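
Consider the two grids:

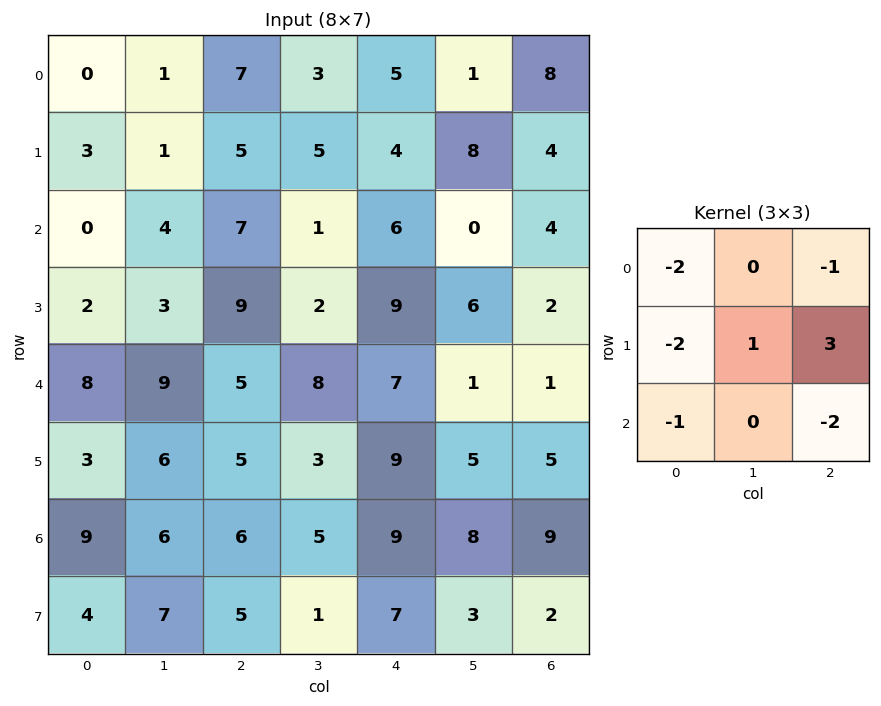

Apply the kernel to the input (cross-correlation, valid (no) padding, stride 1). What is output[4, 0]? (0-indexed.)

The receptive field on the input at this output position is [8 9 5 / 3 6 5 / 9 6 6]. Elementwise product with the kernel and sum: 8·-2 + 5·-1 + 3·-2 + 6·1 + 5·3 + 9·-1 + 6·-2.

-27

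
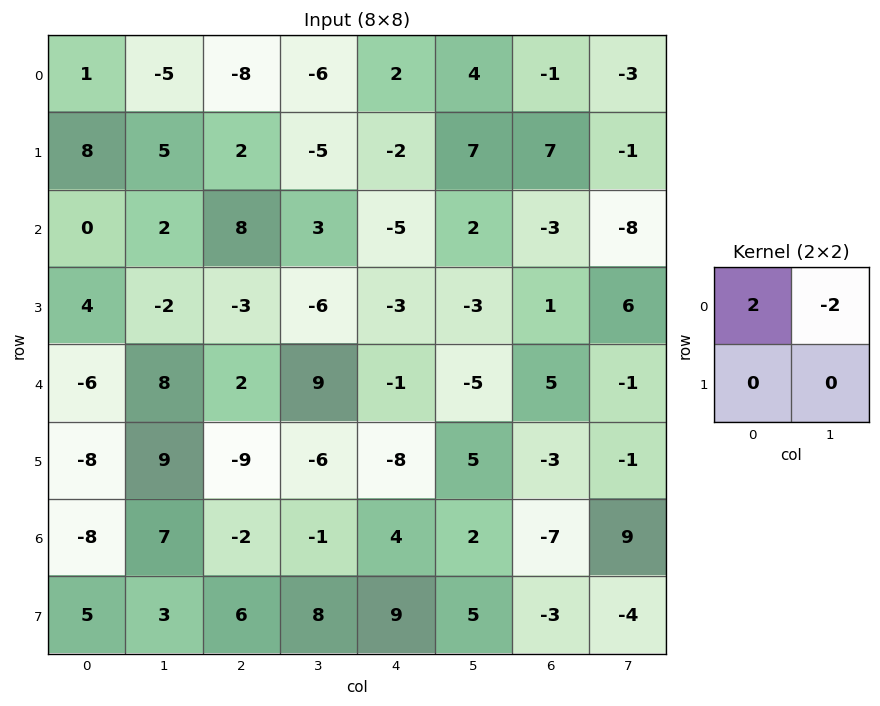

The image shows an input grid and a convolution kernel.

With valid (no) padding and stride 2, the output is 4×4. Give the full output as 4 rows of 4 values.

12 -4 -4 4
-4 10 -14 10
-28 -14 8 12
-30 -2 4 -32

Output[0,0]: The receptive field on the input at this output position is [1 -5 / 8 5]. Elementwise product with the kernel and sum: 1·2 + -5·-2.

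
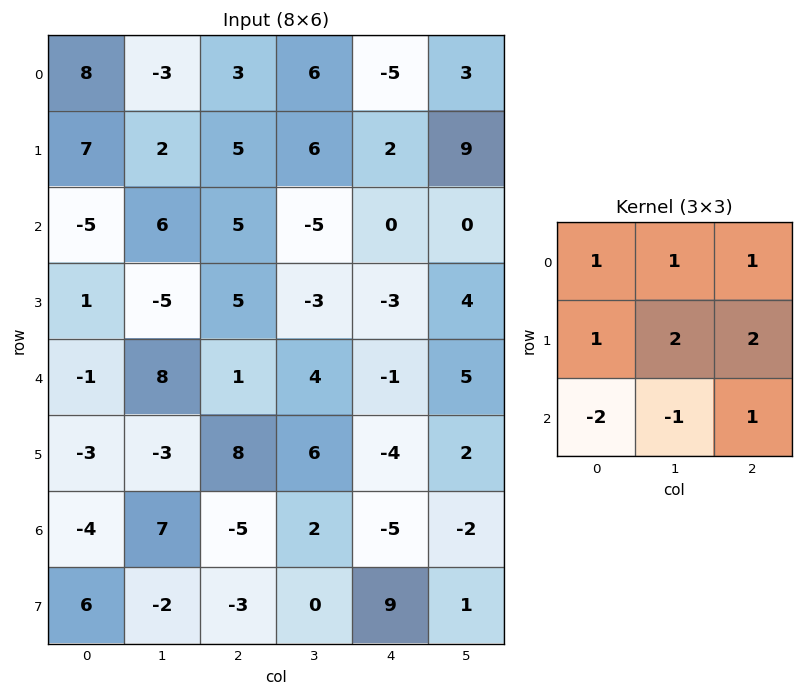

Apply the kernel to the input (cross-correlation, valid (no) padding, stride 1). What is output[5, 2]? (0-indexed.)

The receptive field on the input at this output position is [8 6 -4 / -5 2 -5 / -3 0 9]. Elementwise product with the kernel and sum: 8·1 + 6·1 + -4·1 + -5·1 + 2·2 + -5·2 + -3·-2 + 0·-1 + 9·1.

14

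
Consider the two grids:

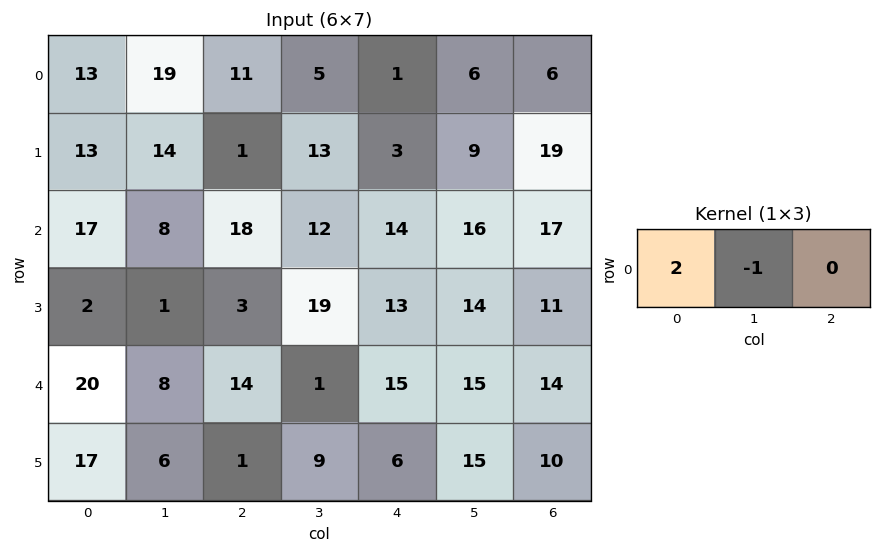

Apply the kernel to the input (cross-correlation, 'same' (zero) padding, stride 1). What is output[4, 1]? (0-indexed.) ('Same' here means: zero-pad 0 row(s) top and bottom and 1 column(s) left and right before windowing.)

32

The receptive field on the zero-padded input at this output position is [20 8 14]. Elementwise product with the kernel and sum: 20·2 + 8·-1.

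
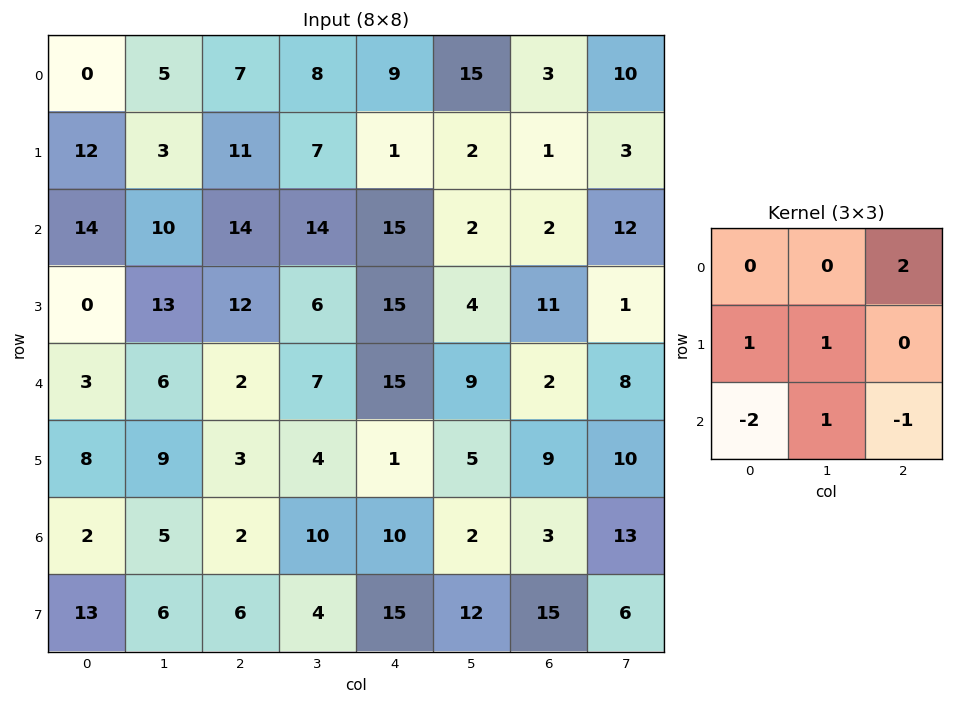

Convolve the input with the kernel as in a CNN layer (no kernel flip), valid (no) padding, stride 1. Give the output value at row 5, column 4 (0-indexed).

The receptive field on the input at this output position is [1 5 9 / 10 2 3 / 15 12 15]. Elementwise product with the kernel and sum: 9·2 + 10·1 + 2·1 + 15·-2 + 12·1 + 15·-1.

-3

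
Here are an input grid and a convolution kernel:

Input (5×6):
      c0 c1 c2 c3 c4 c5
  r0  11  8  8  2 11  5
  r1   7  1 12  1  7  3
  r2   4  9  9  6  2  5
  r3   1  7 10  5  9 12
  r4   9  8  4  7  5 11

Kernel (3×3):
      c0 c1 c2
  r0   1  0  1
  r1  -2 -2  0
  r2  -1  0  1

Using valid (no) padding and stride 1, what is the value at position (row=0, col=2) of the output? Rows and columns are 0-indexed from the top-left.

-14

The receptive field on the input at this output position is [8 2 11 / 12 1 7 / 9 6 2]. Elementwise product with the kernel and sum: 8·1 + 11·1 + 12·-2 + 1·-2 + 9·-1 + 2·1.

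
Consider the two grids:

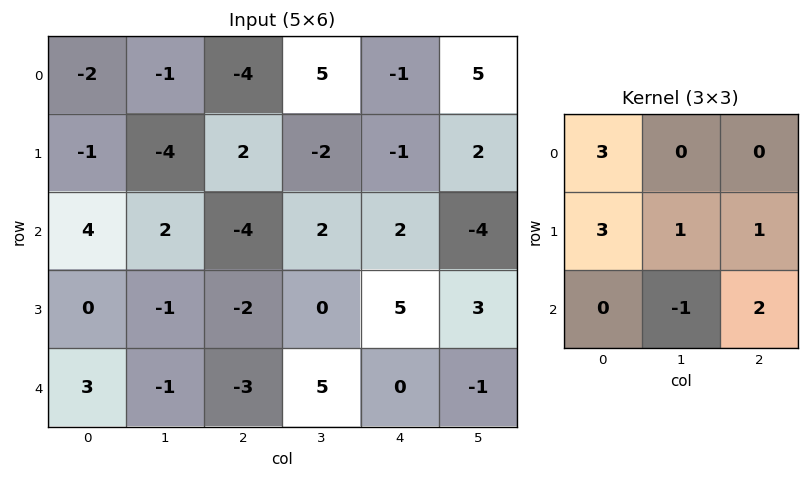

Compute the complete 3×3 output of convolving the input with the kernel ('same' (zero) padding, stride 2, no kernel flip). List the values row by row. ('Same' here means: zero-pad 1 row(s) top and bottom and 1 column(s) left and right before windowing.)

Output[0,0]: The receptive field on the zero-padded input at this output position is [0 0 0 / 0 -2 -1 / 0 -1 -4]. Elementwise product with the kernel and sum: 0·3 + 0·3 + -2·1 + -1·1 + -1·-1 + -4·2.
Output[0,1]: The receptive field on the zero-padded input at this output position is [0 0 0 / -1 -4 5 / -4 2 -2]. Elementwise product with the kernel and sum: 0·3 + -1·3 + -4·1 + 5·1 + 2·-1 + -2·2.

-10 -8 24
4 -6 -1
2 -4 14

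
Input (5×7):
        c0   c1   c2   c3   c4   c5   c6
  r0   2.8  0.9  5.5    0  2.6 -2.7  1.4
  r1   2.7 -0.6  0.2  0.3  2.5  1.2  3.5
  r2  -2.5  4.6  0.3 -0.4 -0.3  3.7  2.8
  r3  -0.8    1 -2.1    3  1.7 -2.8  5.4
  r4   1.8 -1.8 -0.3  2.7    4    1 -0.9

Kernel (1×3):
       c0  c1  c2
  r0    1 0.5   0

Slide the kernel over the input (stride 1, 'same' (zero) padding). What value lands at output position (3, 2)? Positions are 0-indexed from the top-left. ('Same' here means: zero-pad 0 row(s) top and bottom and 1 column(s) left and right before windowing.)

The receptive field on the zero-padded input at this output position is [1 -2.1 3]. Elementwise product with the kernel and sum: 1·1 + -2.1·0.5.

-0.05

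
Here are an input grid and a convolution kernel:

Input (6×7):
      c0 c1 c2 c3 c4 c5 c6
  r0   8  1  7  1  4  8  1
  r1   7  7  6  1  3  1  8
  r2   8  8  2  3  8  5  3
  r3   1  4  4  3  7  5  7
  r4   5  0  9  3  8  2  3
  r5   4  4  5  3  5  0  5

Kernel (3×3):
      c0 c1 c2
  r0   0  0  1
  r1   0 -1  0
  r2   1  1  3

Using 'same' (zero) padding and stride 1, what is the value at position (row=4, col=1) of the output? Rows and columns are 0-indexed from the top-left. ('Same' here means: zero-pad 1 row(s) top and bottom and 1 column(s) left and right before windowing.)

27

The receptive field on the zero-padded input at this output position is [1 4 4 / 5 0 9 / 4 4 5]. Elementwise product with the kernel and sum: 4·1 + 0·-1 + 4·1 + 4·1 + 5·3.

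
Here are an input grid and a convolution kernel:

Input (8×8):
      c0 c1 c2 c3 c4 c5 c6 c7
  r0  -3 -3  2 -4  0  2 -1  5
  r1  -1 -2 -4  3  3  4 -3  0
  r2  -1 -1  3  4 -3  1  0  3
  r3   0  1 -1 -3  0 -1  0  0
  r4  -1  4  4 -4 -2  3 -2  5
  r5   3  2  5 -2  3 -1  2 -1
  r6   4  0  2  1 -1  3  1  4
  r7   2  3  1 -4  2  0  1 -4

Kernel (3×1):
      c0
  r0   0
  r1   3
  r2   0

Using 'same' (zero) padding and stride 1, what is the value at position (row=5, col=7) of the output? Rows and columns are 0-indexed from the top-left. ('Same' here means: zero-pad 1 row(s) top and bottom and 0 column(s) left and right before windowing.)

The receptive field on the zero-padded input at this output position is [5 / -1 / 4]. Elementwise product with the kernel and sum: -1·3.

-3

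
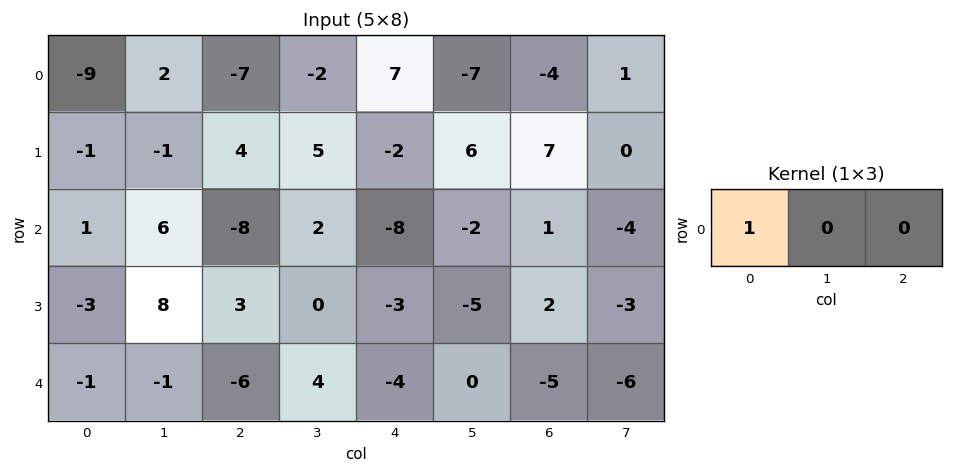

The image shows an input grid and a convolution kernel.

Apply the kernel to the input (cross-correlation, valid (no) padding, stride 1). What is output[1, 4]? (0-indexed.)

-2

The receptive field on the input at this output position is [-2 6 7]. Elementwise product with the kernel and sum: -2·1.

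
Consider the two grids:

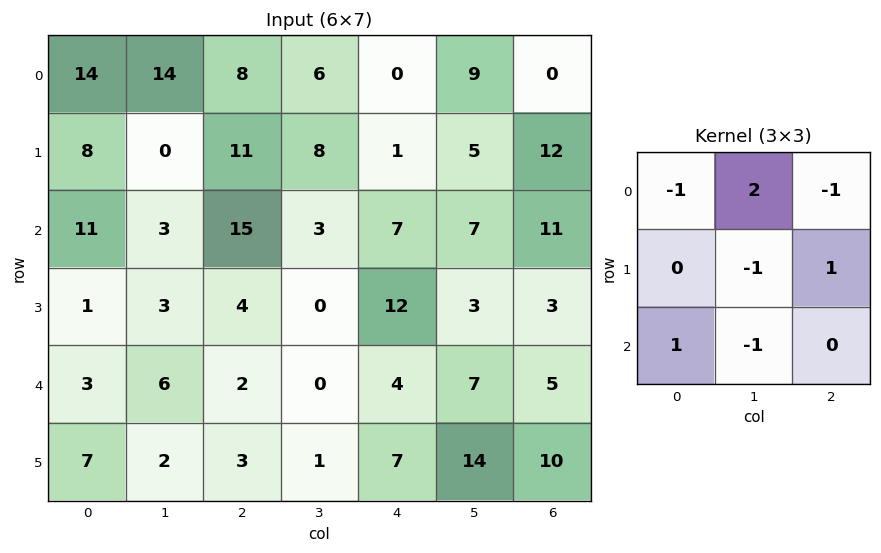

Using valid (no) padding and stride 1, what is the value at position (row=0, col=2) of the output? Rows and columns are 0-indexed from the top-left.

9

The receptive field on the input at this output position is [8 6 0 / 11 8 1 / 15 3 7]. Elementwise product with the kernel and sum: 8·-1 + 6·2 + 0·-1 + 8·-1 + 1·1 + 15·1 + 3·-1.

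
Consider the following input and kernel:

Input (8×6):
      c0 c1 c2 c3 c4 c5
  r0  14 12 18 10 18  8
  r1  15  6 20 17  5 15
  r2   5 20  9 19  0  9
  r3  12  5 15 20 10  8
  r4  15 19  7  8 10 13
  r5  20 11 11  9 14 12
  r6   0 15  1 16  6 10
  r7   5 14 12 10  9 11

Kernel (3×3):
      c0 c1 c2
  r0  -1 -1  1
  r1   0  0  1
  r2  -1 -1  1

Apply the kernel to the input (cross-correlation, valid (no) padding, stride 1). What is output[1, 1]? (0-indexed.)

10

The receptive field on the input at this output position is [6 20 17 / 20 9 19 / 5 15 20]. Elementwise product with the kernel and sum: 6·-1 + 20·-1 + 17·1 + 19·1 + 5·-1 + 15·-1 + 20·1.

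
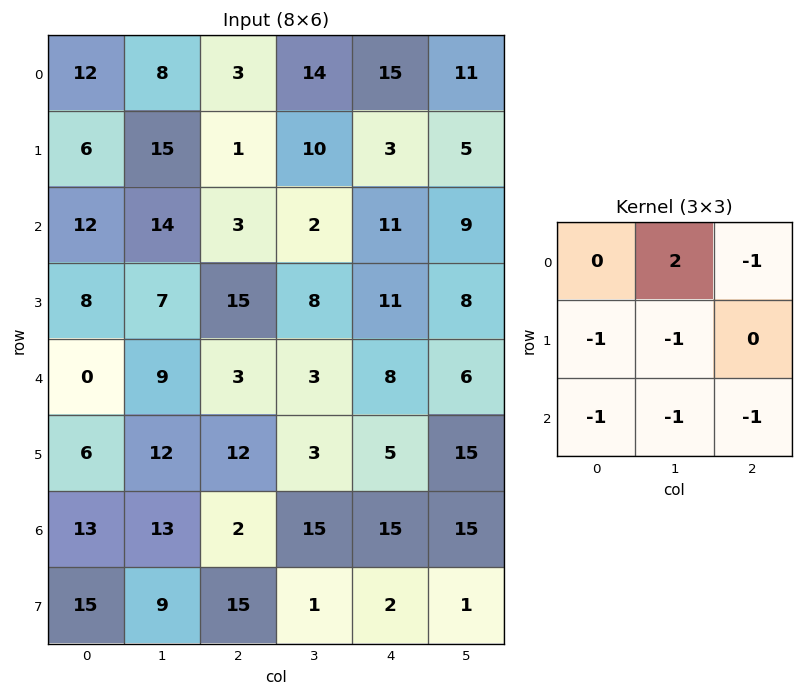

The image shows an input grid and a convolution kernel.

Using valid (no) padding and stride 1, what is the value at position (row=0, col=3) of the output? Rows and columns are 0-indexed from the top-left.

The receptive field on the input at this output position is [14 15 11 / 10 3 5 / 2 11 9]. Elementwise product with the kernel and sum: 15·2 + 11·-1 + 10·-1 + 3·-1 + 2·-1 + 11·-1 + 9·-1.

-16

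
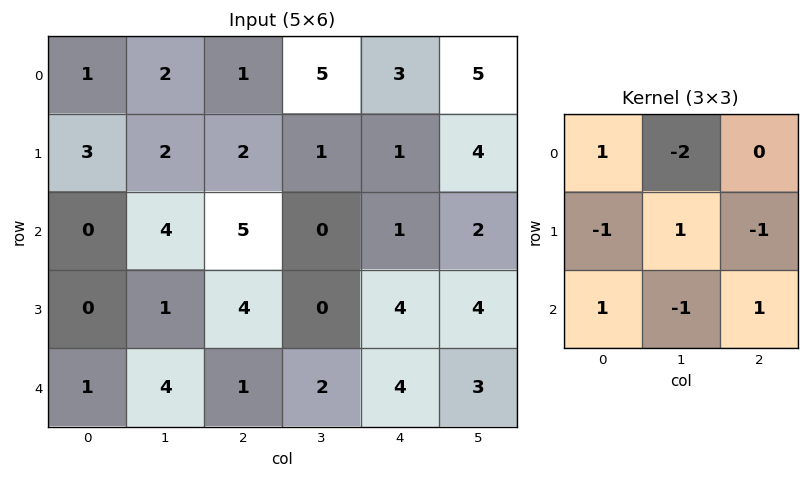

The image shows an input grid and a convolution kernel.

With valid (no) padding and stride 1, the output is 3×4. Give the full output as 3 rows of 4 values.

Output[0,0]: The receptive field on the input at this output position is [1 2 1 / 3 2 2 / 0 4 5]. Elementwise product with the kernel and sum: 1·1 + 2·-2 + 3·-1 + 2·1 + 2·-1 + 0·1 + 4·-1 + 5·1.
Output[0,1]: The receptive field on the input at this output position is [2 1 5 / 2 2 1 / 4 5 0]. Elementwise product with the kernel and sum: 2·1 + 1·-2 + 2·-1 + 2·1 + 1·-1 + 4·1 + 5·-1 + 0·1.

-5 -2 -5 -4
1 -4 2 -2
-13 2 0 -1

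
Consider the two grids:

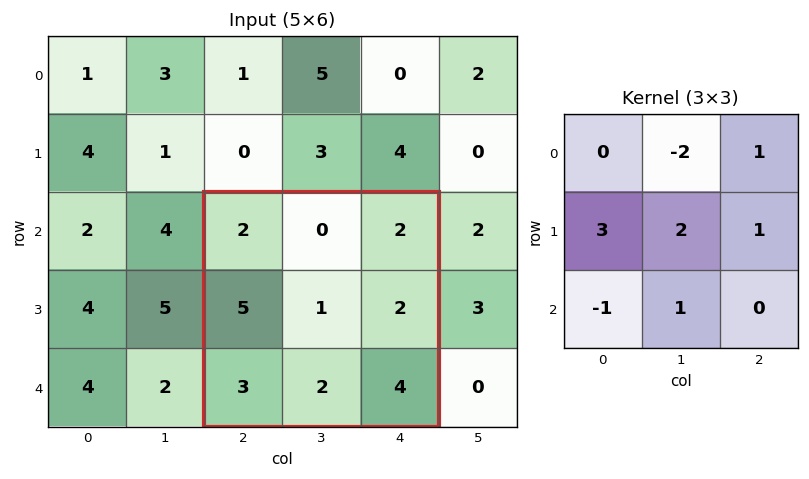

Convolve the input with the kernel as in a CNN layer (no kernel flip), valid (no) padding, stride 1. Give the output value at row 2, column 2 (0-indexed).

20

The receptive field on the input at this output position is [2 0 2 / 5 1 2 / 3 2 4]. Elementwise product with the kernel and sum: 0·-2 + 2·1 + 5·3 + 1·2 + 2·1 + 3·-1 + 2·1.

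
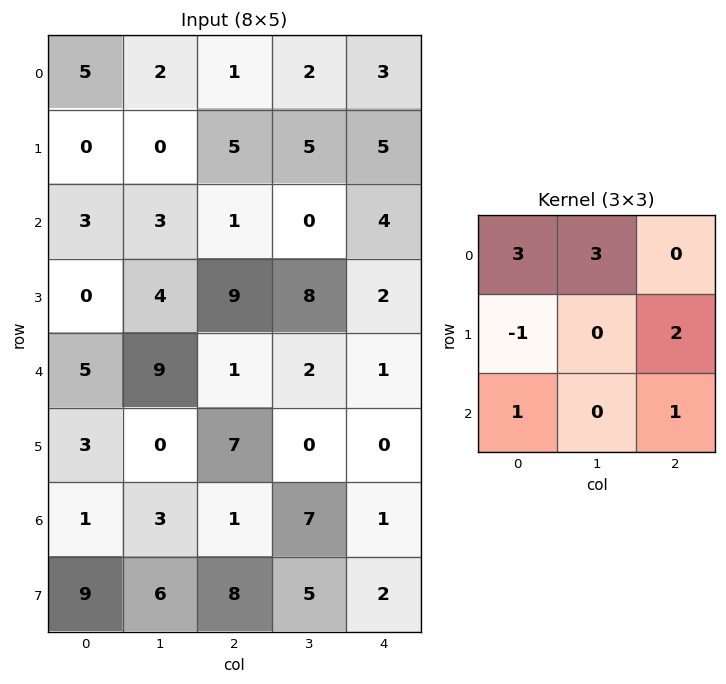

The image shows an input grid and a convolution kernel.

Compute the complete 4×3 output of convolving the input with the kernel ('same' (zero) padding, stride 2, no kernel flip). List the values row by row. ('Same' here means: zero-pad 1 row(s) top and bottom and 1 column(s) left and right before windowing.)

4 7 3
10 24 38
18 34 28
21 43 -2

Output[0,0]: The receptive field on the zero-padded input at this output position is [0 0 0 / 0 5 2 / 0 0 0]. Elementwise product with the kernel and sum: 0·3 + 0·3 + 0·-1 + 2·2 + 0·1 + 0·1.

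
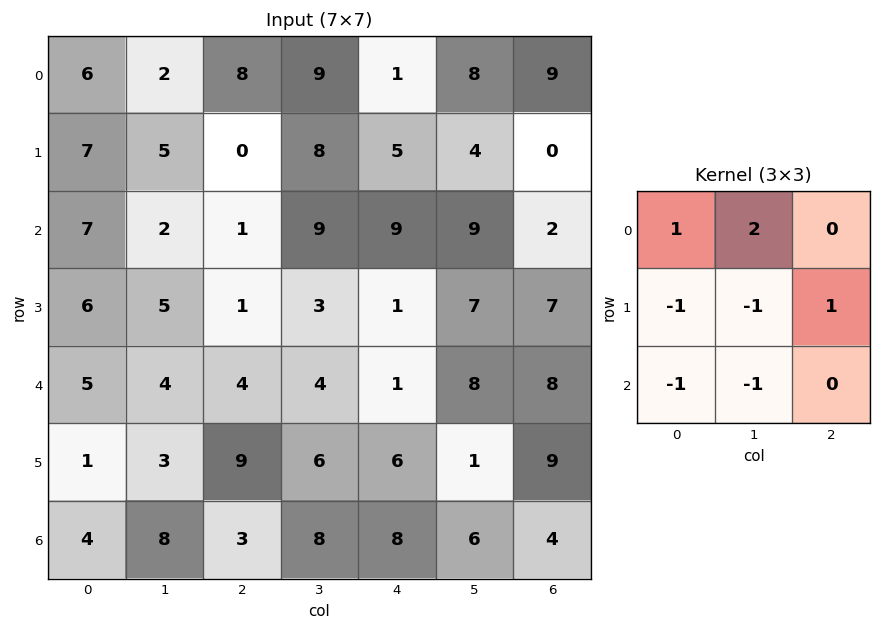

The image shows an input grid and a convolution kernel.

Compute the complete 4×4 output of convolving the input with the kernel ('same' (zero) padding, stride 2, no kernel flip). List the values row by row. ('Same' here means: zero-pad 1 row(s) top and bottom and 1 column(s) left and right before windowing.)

-11 -6 -15 -21
3 5 5 -21
10 -9 -4 -5
6 18 8 9

Output[0,0]: The receptive field on the zero-padded input at this output position is [0 0 0 / 0 6 2 / 0 7 5]. Elementwise product with the kernel and sum: 0·1 + 0·2 + 0·-1 + 6·-1 + 2·1 + 0·-1 + 7·-1.
Output[0,1]: The receptive field on the zero-padded input at this output position is [0 0 0 / 2 8 9 / 5 0 8]. Elementwise product with the kernel and sum: 0·1 + 0·2 + 2·-1 + 8·-1 + 9·1 + 5·-1 + 0·-1.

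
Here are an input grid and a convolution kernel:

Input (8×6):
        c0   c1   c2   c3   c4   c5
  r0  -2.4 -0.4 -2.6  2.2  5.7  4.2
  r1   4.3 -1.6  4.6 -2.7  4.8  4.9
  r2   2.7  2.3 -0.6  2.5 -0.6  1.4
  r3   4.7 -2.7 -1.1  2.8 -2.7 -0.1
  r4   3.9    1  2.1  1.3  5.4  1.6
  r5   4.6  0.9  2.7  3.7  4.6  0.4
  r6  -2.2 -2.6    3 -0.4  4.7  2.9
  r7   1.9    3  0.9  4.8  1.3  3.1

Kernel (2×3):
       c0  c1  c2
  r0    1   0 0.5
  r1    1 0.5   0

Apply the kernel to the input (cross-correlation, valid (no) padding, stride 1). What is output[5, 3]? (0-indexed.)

The receptive field on the input at this output position is [3.7 4.6 0.4 / -0.4 4.7 2.9]. Elementwise product with the kernel and sum: 3.7·1 + 0.4·0.5 + -0.4·1 + 4.7·0.5.

5.85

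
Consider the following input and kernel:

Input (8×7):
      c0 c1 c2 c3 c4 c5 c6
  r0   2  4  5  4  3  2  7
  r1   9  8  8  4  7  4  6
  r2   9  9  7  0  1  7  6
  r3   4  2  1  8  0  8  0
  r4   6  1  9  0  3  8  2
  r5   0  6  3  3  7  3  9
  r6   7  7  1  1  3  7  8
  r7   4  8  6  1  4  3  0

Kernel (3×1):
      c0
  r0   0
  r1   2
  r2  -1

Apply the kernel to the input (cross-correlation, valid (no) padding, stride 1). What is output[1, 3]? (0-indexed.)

The receptive field on the input at this output position is [4 / 0 / 8]. Elementwise product with the kernel and sum: 0·2 + 8·-1.

-8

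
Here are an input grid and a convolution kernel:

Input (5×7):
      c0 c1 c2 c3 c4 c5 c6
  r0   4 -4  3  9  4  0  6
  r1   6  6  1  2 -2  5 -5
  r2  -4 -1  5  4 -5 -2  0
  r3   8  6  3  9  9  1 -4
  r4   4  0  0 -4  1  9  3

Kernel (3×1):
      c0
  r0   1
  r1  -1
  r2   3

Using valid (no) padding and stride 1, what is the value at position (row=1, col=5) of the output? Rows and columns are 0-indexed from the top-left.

10

The receptive field on the input at this output position is [5 / -2 / 1]. Elementwise product with the kernel and sum: 5·1 + -2·-1 + 1·3.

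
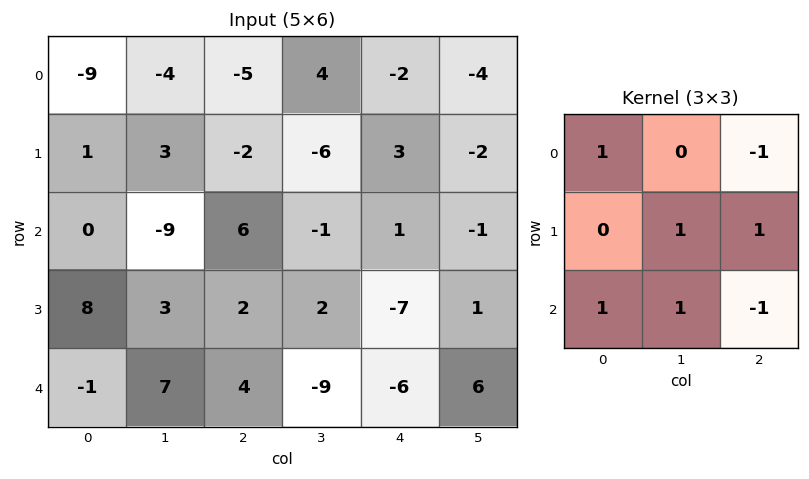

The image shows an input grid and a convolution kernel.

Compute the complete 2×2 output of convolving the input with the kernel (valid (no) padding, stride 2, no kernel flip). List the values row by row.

-18 -2
1 1

Output[0,0]: The receptive field on the input at this output position is [-9 -4 -5 / 1 3 -2 / 0 -9 6]. Elementwise product with the kernel and sum: -9·1 + -5·-1 + 3·1 + -2·1 + 0·1 + -9·1 + 6·-1.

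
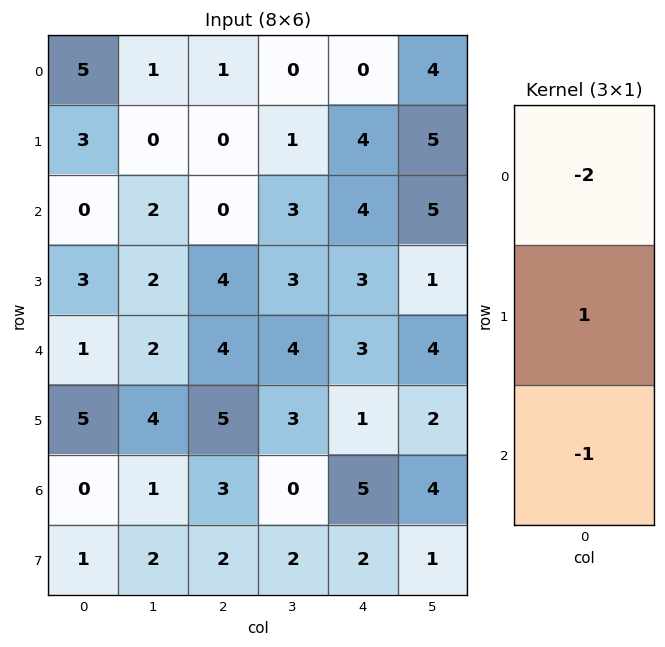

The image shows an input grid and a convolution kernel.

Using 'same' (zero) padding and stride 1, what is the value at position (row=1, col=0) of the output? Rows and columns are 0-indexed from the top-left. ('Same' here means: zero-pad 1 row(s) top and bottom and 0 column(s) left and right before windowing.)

The receptive field on the zero-padded input at this output position is [5 / 3 / 0]. Elementwise product with the kernel and sum: 5·-2 + 3·1 + 0·-1.

-7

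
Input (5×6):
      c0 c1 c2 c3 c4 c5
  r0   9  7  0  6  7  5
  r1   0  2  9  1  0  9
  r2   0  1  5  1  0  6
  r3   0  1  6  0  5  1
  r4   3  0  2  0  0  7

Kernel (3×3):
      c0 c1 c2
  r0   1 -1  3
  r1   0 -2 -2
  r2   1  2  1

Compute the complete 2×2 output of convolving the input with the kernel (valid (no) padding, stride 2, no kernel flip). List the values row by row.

-13 20
5 -4

Output[0,0]: The receptive field on the input at this output position is [9 7 0 / 0 2 9 / 0 1 5]. Elementwise product with the kernel and sum: 9·1 + 7·-1 + 0·3 + 2·-2 + 9·-2 + 0·1 + 1·2 + 5·1.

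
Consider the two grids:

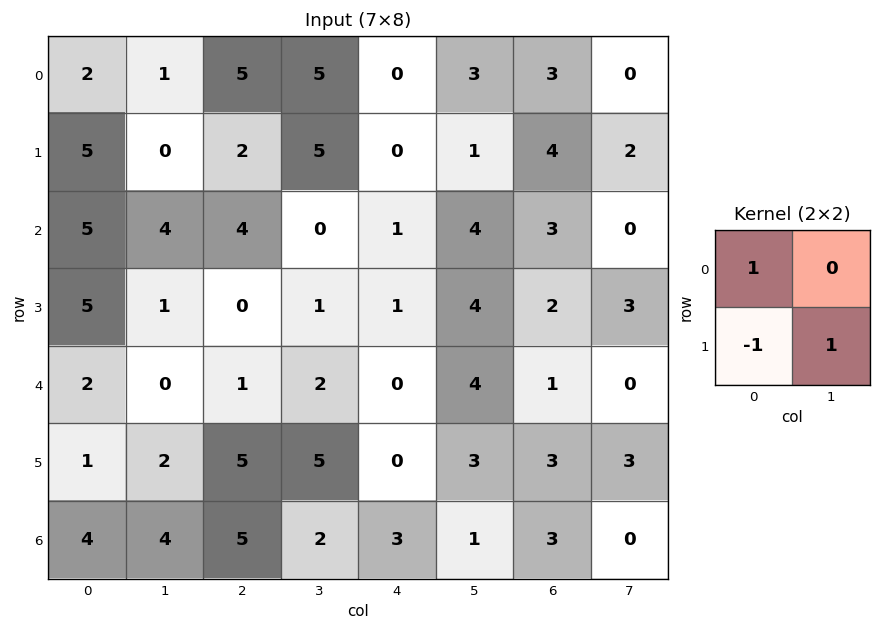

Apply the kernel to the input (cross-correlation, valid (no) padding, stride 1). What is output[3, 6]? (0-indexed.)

The receptive field on the input at this output position is [2 3 / 1 0]. Elementwise product with the kernel and sum: 2·1 + 1·-1 + 0·1.

1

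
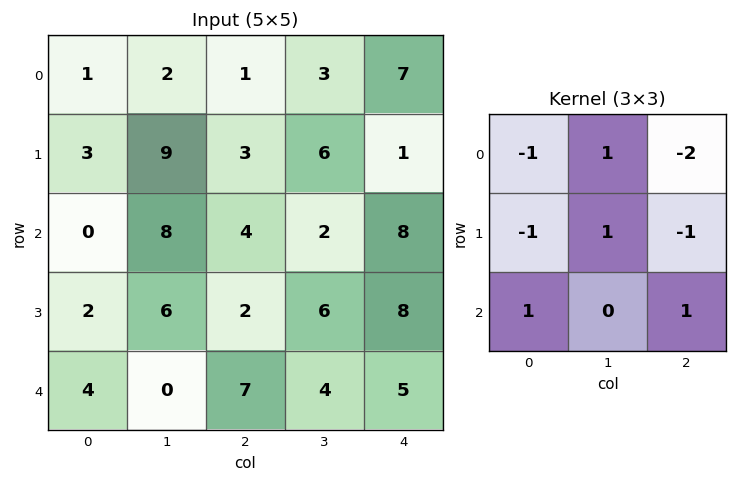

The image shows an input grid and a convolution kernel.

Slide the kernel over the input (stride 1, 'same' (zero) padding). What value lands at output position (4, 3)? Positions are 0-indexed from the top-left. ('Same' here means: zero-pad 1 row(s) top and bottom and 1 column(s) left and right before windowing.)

-20

The receptive field on the zero-padded input at this output position is [2 6 8 / 7 4 5 / 0 0 0]. Elementwise product with the kernel and sum: 2·-1 + 6·1 + 8·-2 + 7·-1 + 4·1 + 5·-1 + 0·1 + 0·1.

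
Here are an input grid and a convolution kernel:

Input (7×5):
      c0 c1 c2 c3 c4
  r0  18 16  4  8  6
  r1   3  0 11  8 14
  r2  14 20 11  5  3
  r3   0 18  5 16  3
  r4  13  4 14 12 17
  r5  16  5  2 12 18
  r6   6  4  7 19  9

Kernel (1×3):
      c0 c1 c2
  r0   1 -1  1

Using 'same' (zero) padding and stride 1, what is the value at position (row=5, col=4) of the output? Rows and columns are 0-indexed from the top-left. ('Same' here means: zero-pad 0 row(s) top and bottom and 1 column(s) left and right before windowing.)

-6

The receptive field on the zero-padded input at this output position is [12 18 0]. Elementwise product with the kernel and sum: 12·1 + 18·-1 + 0·1.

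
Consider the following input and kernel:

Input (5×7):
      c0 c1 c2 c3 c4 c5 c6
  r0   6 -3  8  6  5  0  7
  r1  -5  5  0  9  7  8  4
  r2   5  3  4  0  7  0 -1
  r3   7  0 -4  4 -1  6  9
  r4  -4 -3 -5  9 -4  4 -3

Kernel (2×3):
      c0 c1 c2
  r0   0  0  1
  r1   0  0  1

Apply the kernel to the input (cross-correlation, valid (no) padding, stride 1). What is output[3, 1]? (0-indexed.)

13

The receptive field on the input at this output position is [0 -4 4 / -3 -5 9]. Elementwise product with the kernel and sum: 4·1 + 9·1.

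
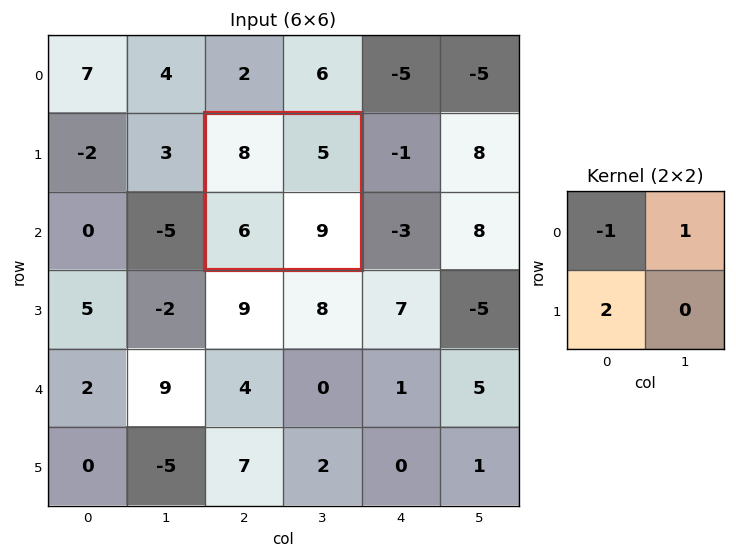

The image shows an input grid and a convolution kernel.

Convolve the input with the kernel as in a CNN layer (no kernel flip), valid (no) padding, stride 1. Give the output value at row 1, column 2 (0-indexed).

The receptive field on the input at this output position is [8 5 / 6 9]. Elementwise product with the kernel and sum: 8·-1 + 5·1 + 6·2.

9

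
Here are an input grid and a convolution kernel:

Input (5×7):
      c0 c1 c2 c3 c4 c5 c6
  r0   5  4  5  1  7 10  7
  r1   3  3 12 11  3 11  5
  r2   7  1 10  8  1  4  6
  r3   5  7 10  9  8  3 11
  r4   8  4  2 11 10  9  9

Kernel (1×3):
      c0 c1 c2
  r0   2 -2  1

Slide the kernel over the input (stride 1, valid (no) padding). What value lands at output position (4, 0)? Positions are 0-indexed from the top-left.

10

The receptive field on the input at this output position is [8 4 2]. Elementwise product with the kernel and sum: 8·2 + 4·-2 + 2·1.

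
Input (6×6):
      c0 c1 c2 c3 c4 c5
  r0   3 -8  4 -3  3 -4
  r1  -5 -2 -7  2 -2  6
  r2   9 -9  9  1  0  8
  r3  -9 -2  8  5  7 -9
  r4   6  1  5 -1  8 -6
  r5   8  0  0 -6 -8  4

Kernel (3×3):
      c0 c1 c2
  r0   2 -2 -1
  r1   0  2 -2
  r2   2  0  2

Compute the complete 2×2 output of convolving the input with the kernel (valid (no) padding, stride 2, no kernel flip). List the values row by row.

64 37
29 38

Output[0,0]: The receptive field on the input at this output position is [3 -8 4 / -5 -2 -7 / 9 -9 9]. Elementwise product with the kernel and sum: 3·2 + -8·-2 + 4·-1 + -2·2 + -7·-2 + 9·2 + 9·2.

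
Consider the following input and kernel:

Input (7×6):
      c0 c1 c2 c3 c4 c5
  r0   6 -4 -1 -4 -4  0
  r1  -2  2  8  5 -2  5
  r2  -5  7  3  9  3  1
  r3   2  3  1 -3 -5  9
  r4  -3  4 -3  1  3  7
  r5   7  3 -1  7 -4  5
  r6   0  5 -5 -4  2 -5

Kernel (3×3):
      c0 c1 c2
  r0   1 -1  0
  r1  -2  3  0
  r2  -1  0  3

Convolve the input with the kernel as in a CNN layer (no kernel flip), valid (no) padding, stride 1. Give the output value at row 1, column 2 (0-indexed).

8

The receptive field on the input at this output position is [8 5 -2 / 3 9 3 / 1 -3 -5]. Elementwise product with the kernel and sum: 8·1 + 5·-1 + 3·-2 + 9·3 + 1·-1 + -5·3.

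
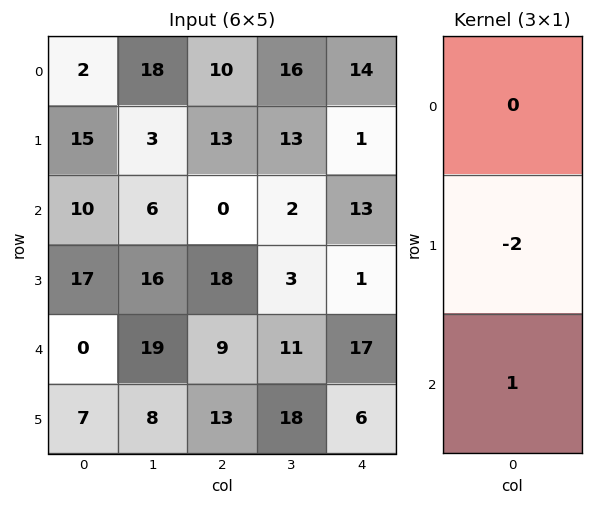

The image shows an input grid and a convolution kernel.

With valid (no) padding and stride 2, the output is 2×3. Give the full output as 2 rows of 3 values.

-20 -26 11
-34 -27 15

Output[0,0]: The receptive field on the input at this output position is [2 / 15 / 10]. Elementwise product with the kernel and sum: 15·-2 + 10·1.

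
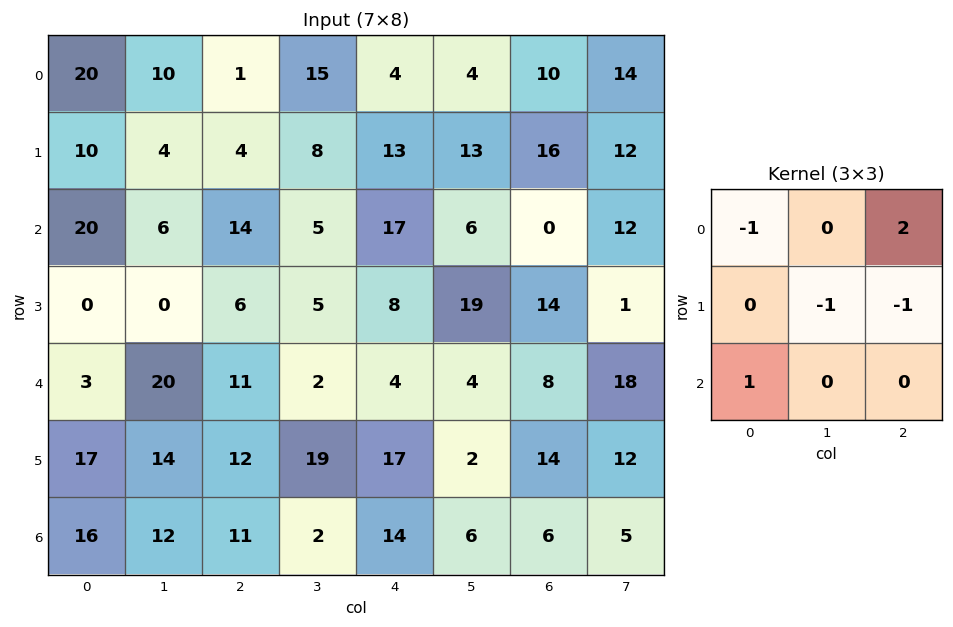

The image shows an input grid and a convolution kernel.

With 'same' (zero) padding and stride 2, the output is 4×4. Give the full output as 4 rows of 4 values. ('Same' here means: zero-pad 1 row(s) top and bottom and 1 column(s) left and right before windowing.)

-30 -12 0 -11
-18 -7 0 18
-23 11 44 -41
0 11 -35 11

Output[0,0]: The receptive field on the zero-padded input at this output position is [0 0 0 / 0 20 10 / 0 10 4]. Elementwise product with the kernel and sum: 0·-1 + 0·2 + 20·-1 + 10·-1 + 0·1.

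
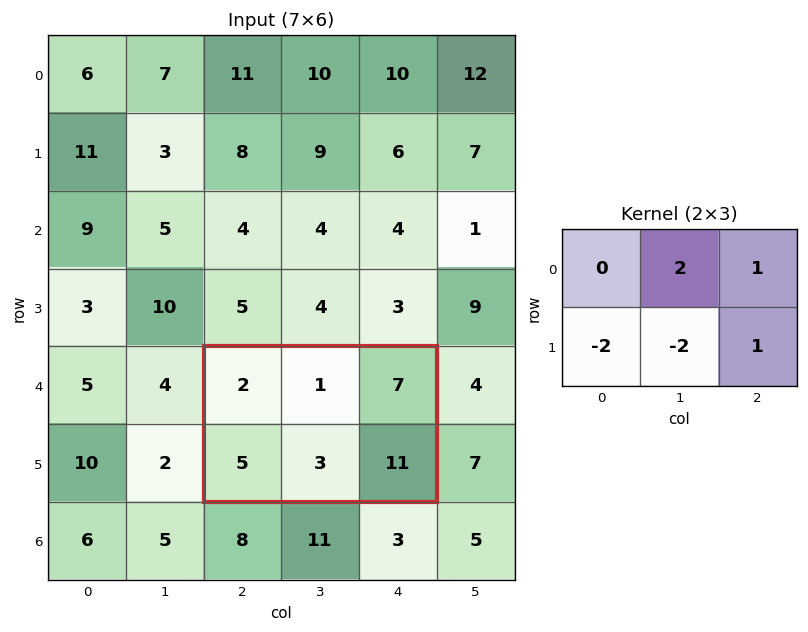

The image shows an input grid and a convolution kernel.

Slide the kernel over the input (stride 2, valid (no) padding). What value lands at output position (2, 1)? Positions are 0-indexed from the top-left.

4

The receptive field on the input at this output position is [2 1 7 / 5 3 11]. Elementwise product with the kernel and sum: 1·2 + 7·1 + 5·-2 + 3·-2 + 11·1.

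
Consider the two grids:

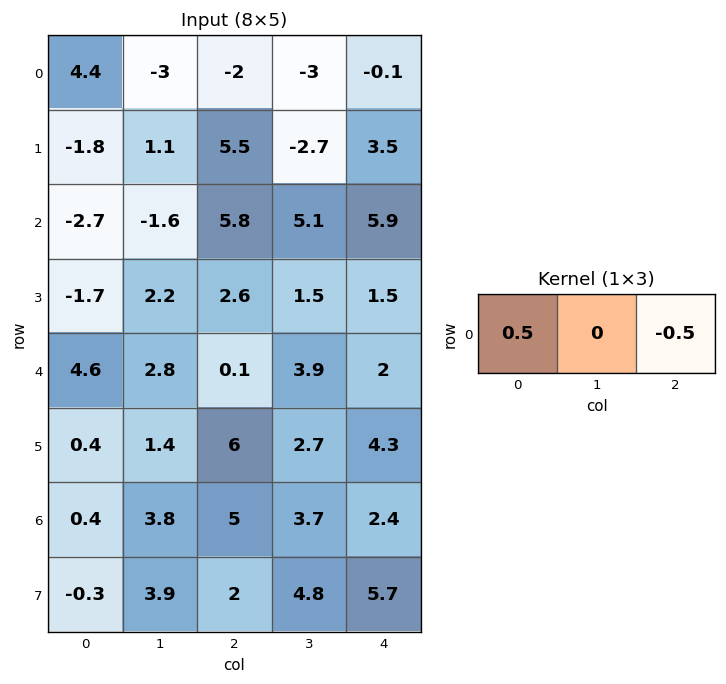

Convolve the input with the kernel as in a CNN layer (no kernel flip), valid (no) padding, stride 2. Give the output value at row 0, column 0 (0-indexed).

The receptive field on the input at this output position is [4.4 -3 -2]. Elementwise product with the kernel and sum: 4.4·0.5 + -2·-0.5.

3.2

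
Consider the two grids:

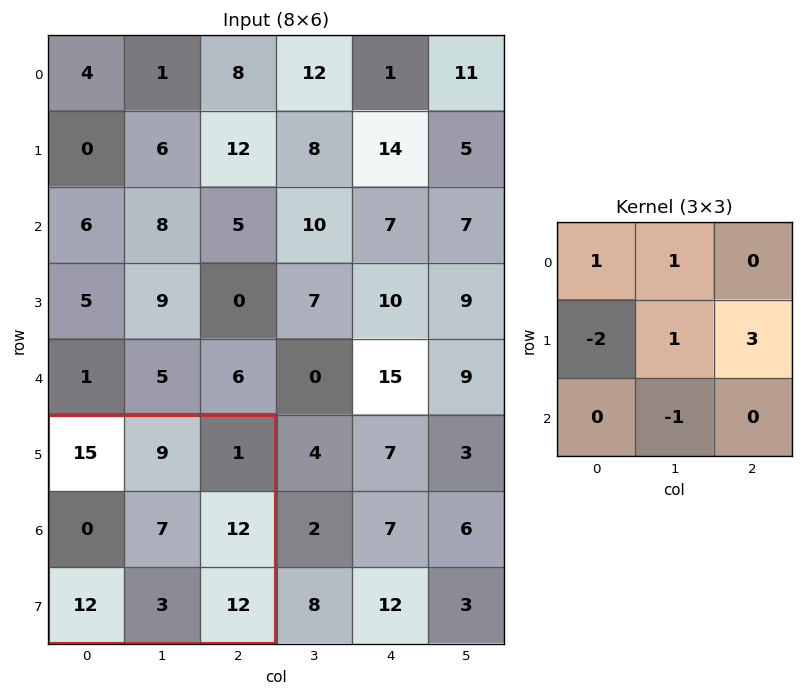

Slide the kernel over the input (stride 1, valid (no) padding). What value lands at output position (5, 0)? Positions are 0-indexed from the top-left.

64

The receptive field on the input at this output position is [15 9 1 / 0 7 12 / 12 3 12]. Elementwise product with the kernel and sum: 15·1 + 9·1 + 0·-2 + 7·1 + 12·3 + 3·-1.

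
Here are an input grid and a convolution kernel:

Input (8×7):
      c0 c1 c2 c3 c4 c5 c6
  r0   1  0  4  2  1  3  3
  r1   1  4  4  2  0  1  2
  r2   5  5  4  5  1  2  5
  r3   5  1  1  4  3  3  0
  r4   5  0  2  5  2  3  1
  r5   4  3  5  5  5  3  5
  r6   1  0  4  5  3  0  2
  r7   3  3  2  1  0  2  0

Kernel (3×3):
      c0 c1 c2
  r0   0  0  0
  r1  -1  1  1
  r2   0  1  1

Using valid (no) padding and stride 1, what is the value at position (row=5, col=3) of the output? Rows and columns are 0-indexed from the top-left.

0

The receptive field on the input at this output position is [5 5 3 / 5 3 0 / 1 0 2]. Elementwise product with the kernel and sum: 5·-1 + 3·1 + 0·1 + 0·1 + 2·1.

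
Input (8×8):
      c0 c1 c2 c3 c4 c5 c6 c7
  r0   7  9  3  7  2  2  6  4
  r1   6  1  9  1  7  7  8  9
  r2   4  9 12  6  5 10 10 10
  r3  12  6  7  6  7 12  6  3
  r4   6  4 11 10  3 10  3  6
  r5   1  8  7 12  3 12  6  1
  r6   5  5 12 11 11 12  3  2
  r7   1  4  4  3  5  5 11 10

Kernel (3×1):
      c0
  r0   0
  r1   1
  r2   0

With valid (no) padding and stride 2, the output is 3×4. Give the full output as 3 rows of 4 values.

6 9 7 8
12 7 7 6
1 7 3 6

Output[0,0]: The receptive field on the input at this output position is [7 / 6 / 4]. Elementwise product with the kernel and sum: 6·1.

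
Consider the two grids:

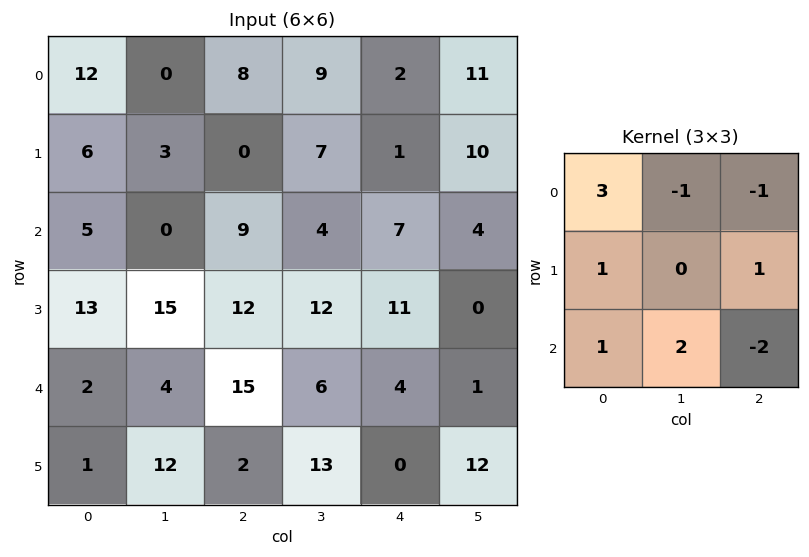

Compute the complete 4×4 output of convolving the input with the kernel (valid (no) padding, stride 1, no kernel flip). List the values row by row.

21 3 17 41
48 21 22 52
11 36 58 25
50 21 60 21

Output[0,0]: The receptive field on the input at this output position is [12 0 8 / 6 3 0 / 5 0 9]. Elementwise product with the kernel and sum: 12·3 + 0·-1 + 8·-1 + 6·1 + 0·1 + 5·1 + 0·2 + 9·-2.
Output[0,1]: The receptive field on the input at this output position is [0 8 9 / 3 0 7 / 0 9 4]. Elementwise product with the kernel and sum: 0·3 + 8·-1 + 9·-1 + 3·1 + 7·1 + 0·1 + 9·2 + 4·-2.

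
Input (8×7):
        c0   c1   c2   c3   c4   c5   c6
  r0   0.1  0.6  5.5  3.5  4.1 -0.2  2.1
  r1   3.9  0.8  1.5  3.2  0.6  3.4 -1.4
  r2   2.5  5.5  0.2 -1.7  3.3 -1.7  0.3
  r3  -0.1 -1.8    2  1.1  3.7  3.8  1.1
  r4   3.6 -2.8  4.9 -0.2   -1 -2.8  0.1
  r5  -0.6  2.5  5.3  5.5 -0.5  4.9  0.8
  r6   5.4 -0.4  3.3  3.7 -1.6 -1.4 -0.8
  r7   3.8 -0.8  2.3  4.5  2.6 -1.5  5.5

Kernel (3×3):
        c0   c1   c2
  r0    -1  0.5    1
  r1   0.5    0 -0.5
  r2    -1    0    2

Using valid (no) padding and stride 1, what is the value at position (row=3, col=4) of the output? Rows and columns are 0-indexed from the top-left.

The receptive field on the input at this output position is [3.7 3.8 1.1 / -1 -2.8 0.1 / -0.5 4.9 0.8]. Elementwise product with the kernel and sum: 3.7·-1 + 3.8·0.5 + 1.1·1 + -1·0.5 + 0.1·-0.5 + -0.5·-1 + 0.8·2.

0.85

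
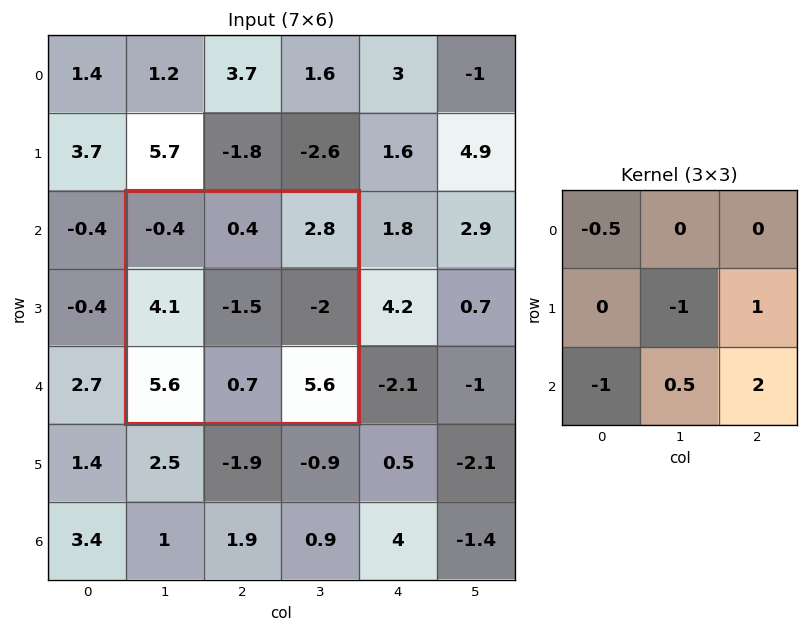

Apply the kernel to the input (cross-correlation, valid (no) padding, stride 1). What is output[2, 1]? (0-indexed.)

5.65

The receptive field on the input at this output position is [-0.4 0.4 2.8 / 4.1 -1.5 -2 / 5.6 0.7 5.6]. Elementwise product with the kernel and sum: -0.4·-0.5 + -1.5·-1 + -2·1 + 5.6·-1 + 0.7·0.5 + 5.6·2.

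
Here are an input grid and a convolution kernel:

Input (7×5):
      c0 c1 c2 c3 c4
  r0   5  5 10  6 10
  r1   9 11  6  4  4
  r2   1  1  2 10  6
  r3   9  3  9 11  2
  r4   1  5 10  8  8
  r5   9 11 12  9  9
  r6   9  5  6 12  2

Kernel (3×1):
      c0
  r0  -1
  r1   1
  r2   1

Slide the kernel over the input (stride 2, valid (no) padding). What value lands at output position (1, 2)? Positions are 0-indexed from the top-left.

The receptive field on the input at this output position is [6 / 2 / 8]. Elementwise product with the kernel and sum: 6·-1 + 2·1 + 8·1.

4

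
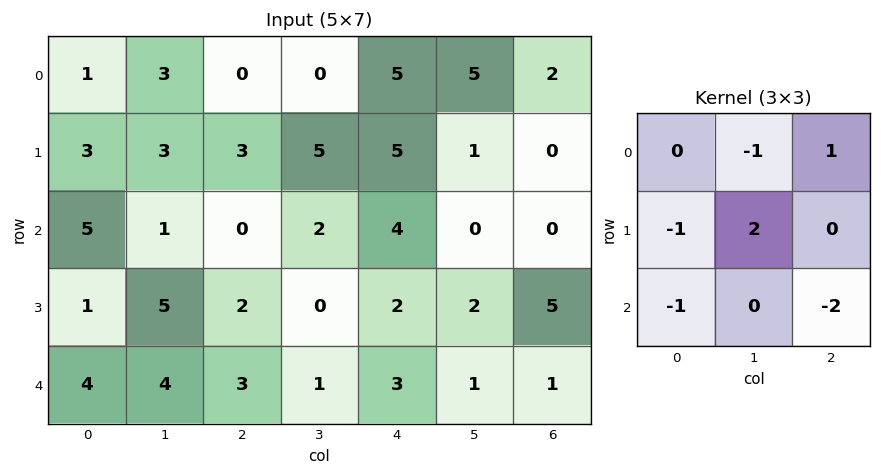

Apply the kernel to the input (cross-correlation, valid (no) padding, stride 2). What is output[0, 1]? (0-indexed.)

The receptive field on the input at this output position is [0 0 5 / 3 5 5 / 0 2 4]. Elementwise product with the kernel and sum: 0·-1 + 5·1 + 3·-1 + 5·2 + 0·-1 + 4·-2.

4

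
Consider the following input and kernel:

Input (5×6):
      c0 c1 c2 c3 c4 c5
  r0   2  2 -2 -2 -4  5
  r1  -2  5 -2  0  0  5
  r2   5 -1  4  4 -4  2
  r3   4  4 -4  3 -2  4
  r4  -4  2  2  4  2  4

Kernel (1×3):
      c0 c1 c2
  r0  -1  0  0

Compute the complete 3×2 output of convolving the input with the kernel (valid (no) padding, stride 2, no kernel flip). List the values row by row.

-2 2
-5 -4
4 -2

Output[0,0]: The receptive field on the input at this output position is [2 2 -2]. Elementwise product with the kernel and sum: 2·-1.
Output[0,1]: The receptive field on the input at this output position is [-2 -2 -4]. Elementwise product with the kernel and sum: -2·-1.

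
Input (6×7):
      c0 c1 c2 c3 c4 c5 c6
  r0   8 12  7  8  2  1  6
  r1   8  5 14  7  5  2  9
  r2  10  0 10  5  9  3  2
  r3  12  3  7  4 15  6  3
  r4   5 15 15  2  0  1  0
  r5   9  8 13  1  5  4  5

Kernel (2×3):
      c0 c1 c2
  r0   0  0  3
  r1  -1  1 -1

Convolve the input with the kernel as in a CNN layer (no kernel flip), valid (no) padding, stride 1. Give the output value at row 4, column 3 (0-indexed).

3

The receptive field on the input at this output position is [2 0 1 / 1 5 4]. Elementwise product with the kernel and sum: 1·3 + 1·-1 + 5·1 + 4·-1.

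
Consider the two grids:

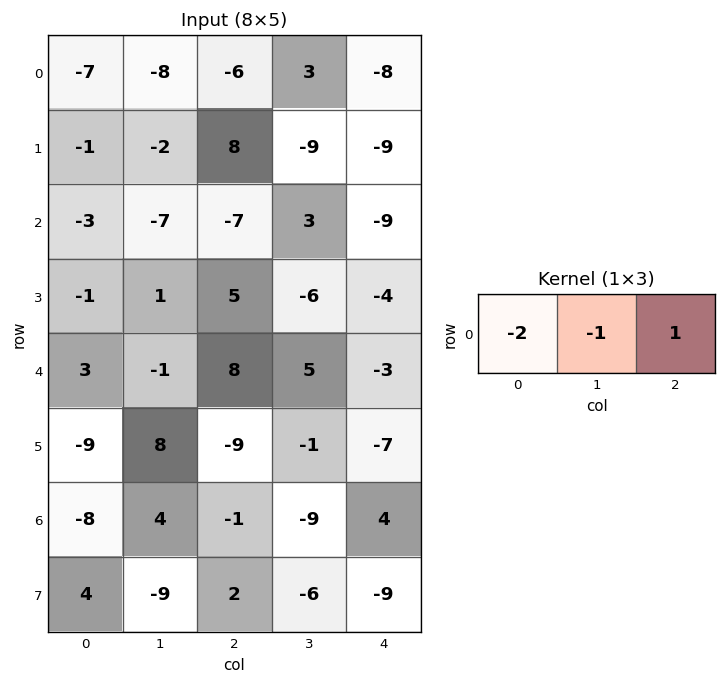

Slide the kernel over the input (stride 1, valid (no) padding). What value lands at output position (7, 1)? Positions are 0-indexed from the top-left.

10

The receptive field on the input at this output position is [-9 2 -6]. Elementwise product with the kernel and sum: -9·-2 + 2·-1 + -6·1.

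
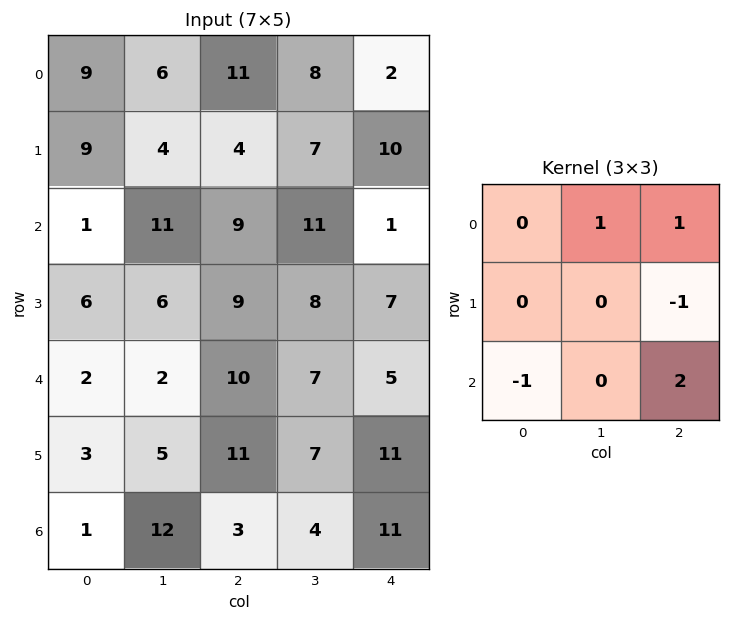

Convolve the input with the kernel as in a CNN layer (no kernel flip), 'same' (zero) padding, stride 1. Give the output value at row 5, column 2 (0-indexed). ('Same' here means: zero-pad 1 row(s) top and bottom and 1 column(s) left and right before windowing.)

6

The receptive field on the zero-padded input at this output position is [2 10 7 / 5 11 7 / 12 3 4]. Elementwise product with the kernel and sum: 10·1 + 7·1 + 7·-1 + 12·-1 + 4·2.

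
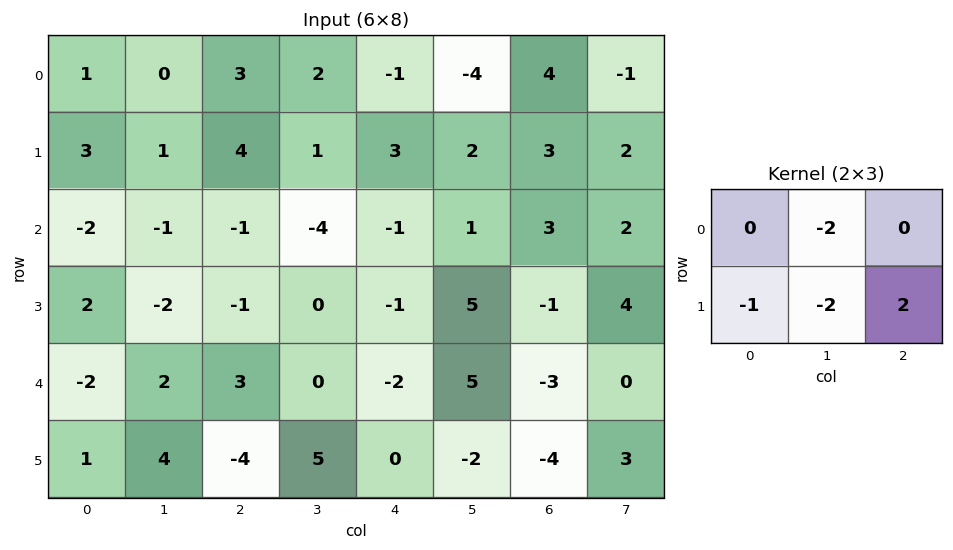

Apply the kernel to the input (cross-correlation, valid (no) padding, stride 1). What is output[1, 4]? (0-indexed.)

1

The receptive field on the input at this output position is [3 2 3 / -1 1 3]. Elementwise product with the kernel and sum: 2·-2 + -1·-1 + 1·-2 + 3·2.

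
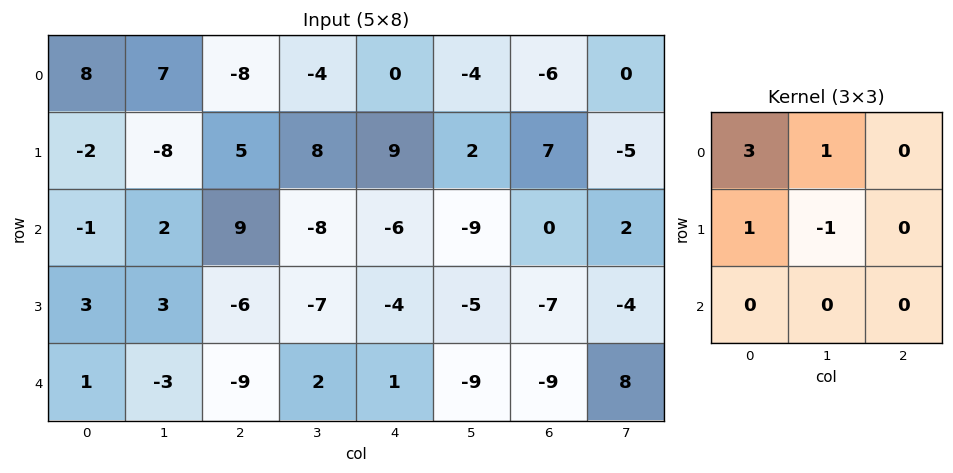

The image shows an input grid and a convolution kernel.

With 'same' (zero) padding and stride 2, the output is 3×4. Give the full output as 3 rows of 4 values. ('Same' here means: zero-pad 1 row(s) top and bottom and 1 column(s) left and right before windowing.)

Output[0,0]: The receptive field on the zero-padded input at this output position is [0 0 0 / 0 8 7 / 0 -2 -8]. Elementwise product with the kernel and sum: 0·3 + 0·1 + 0·1 + 8·-1.
Output[0,1]: The receptive field on the zero-padded input at this output position is [0 0 0 / 7 -8 -4 / -8 5 8]. Elementwise product with the kernel and sum: 0·3 + 0·1 + 7·1 + -8·-1.

-8 15 -4 2
-1 -26 31 4
2 9 -24 -22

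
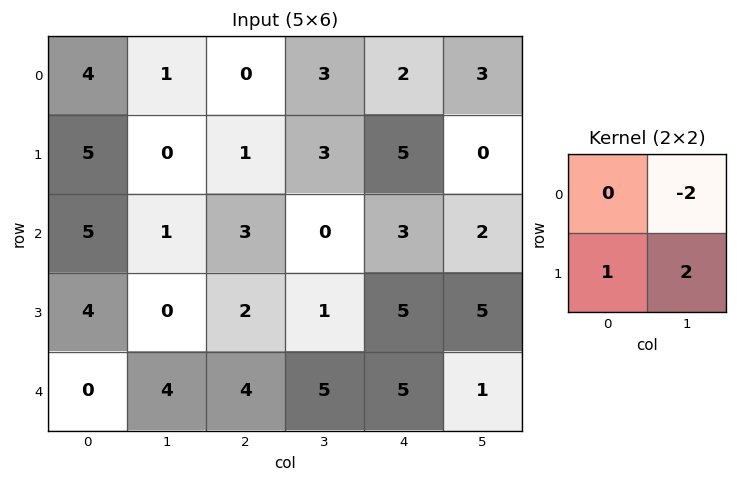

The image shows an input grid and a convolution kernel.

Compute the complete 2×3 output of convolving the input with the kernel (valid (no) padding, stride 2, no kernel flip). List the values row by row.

Output[0,0]: The receptive field on the input at this output position is [4 1 / 5 0]. Elementwise product with the kernel and sum: 1·-2 + 5·1 + 0·2.
Output[0,1]: The receptive field on the input at this output position is [0 3 / 1 3]. Elementwise product with the kernel and sum: 3·-2 + 1·1 + 3·2.

3 1 -1
2 4 11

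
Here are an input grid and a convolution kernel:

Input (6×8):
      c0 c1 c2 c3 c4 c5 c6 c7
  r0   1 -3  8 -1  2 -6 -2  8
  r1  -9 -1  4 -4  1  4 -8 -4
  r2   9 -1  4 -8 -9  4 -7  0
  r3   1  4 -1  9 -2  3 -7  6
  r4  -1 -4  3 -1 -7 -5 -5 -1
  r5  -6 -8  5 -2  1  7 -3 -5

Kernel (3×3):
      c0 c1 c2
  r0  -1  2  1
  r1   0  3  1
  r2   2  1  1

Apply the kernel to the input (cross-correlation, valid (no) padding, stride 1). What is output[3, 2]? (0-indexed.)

The receptive field on the input at this output position is [-1 9 -2 / 3 -1 -7 / 5 -2 1]. Elementwise product with the kernel and sum: -1·-1 + 9·2 + -2·1 + -1·3 + -7·1 + 5·2 + -2·1 + 1·1.

16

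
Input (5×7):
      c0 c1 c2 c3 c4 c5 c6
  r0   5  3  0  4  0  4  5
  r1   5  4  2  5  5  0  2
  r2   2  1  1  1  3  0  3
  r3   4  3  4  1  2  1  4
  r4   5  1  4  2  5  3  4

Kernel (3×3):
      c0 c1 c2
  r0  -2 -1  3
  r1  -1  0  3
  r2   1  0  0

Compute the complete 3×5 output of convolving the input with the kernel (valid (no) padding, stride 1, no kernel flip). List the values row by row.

Output[0,0]: The receptive field on the input at this output position is [5 3 0 / 5 4 2 / 2 1 1]. Elementwise product with the kernel and sum: 5·-2 + 3·-1 + 0·3 + 5·-1 + 2·3 + 2·1.

-10 18 10 0 15
-3 10 18 -15 4
11 1 12 -1 18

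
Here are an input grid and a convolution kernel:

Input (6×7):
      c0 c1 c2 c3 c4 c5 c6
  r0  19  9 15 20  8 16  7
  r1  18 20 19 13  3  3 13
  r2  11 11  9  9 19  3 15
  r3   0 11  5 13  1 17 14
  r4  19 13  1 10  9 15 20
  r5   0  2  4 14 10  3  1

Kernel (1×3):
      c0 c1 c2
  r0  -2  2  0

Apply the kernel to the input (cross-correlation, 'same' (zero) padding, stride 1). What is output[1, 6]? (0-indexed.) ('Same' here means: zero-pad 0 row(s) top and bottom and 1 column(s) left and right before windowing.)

20

The receptive field on the zero-padded input at this output position is [3 13 0]. Elementwise product with the kernel and sum: 3·-2 + 13·2.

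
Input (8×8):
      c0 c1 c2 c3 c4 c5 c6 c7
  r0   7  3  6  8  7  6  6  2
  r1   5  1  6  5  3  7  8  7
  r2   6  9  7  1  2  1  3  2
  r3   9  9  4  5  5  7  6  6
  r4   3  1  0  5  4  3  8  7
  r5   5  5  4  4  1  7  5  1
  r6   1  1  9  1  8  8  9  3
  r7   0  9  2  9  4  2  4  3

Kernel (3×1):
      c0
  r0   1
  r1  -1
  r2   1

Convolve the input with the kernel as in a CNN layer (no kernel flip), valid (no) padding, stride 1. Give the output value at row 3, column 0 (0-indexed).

11

The receptive field on the input at this output position is [9 / 3 / 5]. Elementwise product with the kernel and sum: 9·1 + 3·-1 + 5·1.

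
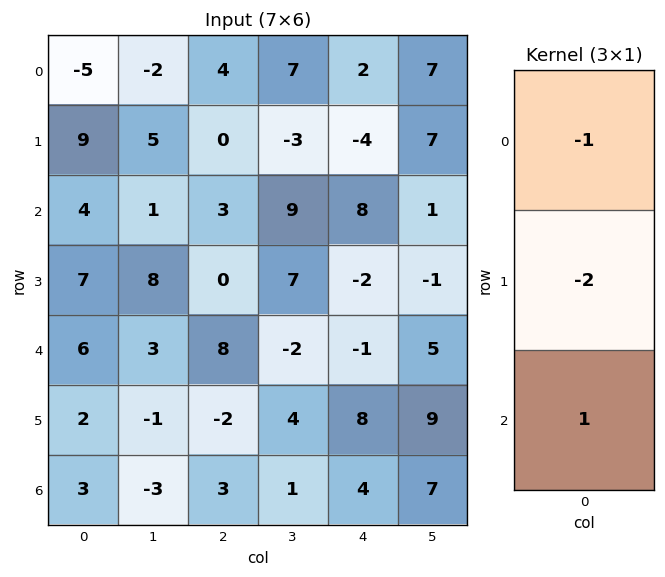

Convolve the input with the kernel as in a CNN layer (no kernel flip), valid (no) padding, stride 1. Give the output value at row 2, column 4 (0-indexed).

The receptive field on the input at this output position is [8 / -2 / -1]. Elementwise product with the kernel and sum: 8·-1 + -2·-2 + -1·1.

-5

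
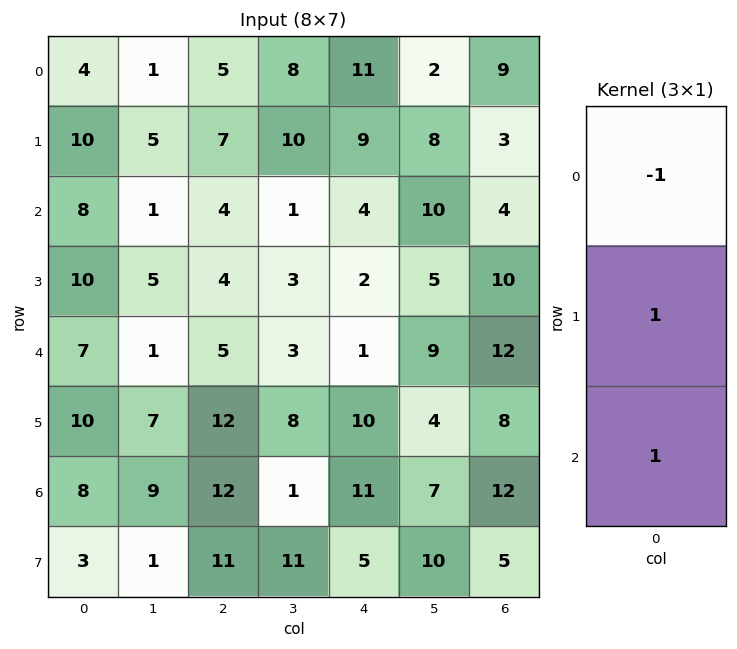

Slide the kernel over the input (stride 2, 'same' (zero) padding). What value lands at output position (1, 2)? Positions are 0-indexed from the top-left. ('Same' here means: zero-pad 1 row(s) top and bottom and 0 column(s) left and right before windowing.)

The receptive field on the zero-padded input at this output position is [9 / 4 / 2]. Elementwise product with the kernel and sum: 9·-1 + 4·1 + 2·1.

-3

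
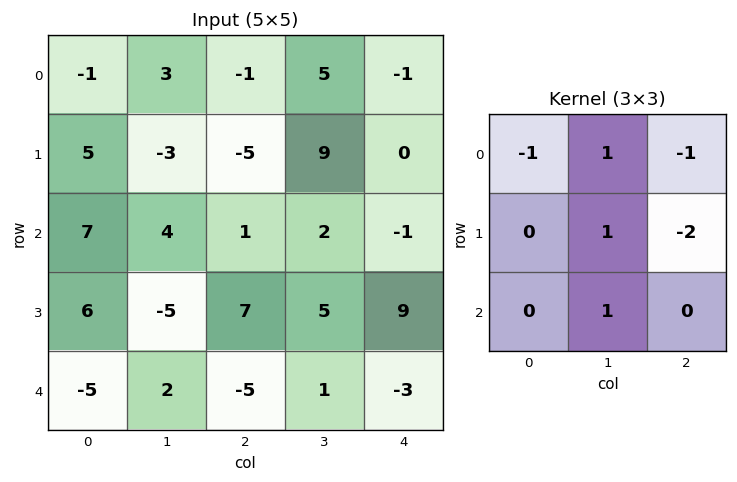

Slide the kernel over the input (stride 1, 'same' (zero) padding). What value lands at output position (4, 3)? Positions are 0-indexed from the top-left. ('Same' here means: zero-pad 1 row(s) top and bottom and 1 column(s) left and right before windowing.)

The receptive field on the zero-padded input at this output position is [7 5 9 / -5 1 -3 / 0 0 0]. Elementwise product with the kernel and sum: 7·-1 + 5·1 + 9·-1 + 1·1 + -3·-2 + 0·1.

-4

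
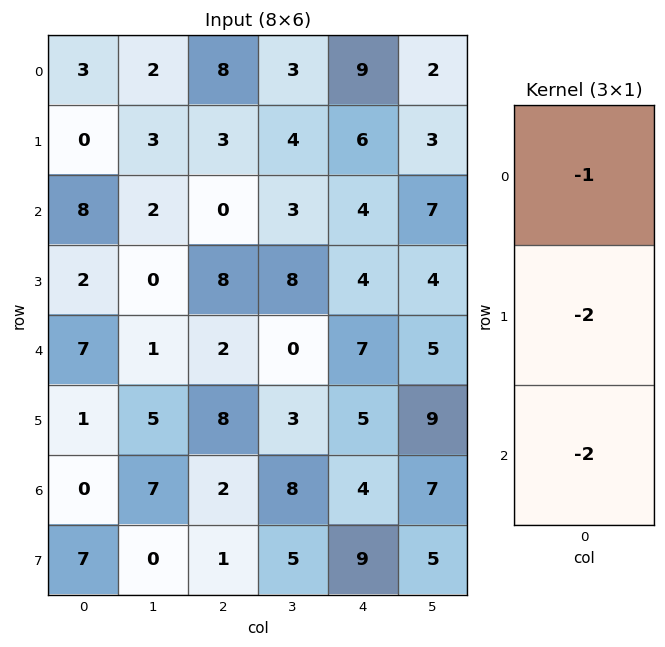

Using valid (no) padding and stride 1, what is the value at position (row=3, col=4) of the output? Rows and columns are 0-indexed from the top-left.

-28

The receptive field on the input at this output position is [4 / 7 / 5]. Elementwise product with the kernel and sum: 4·-1 + 7·-2 + 5·-2.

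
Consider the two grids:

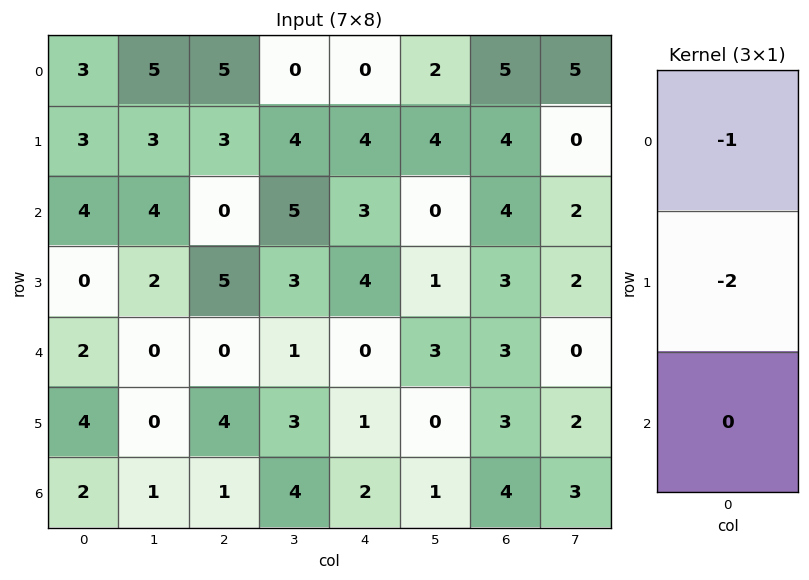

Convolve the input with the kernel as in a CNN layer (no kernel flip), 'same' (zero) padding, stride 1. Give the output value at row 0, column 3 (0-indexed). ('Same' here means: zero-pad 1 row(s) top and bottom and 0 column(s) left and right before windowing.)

The receptive field on the zero-padded input at this output position is [0 / 0 / 4]. Elementwise product with the kernel and sum: 0·-1 + 0·-2.

0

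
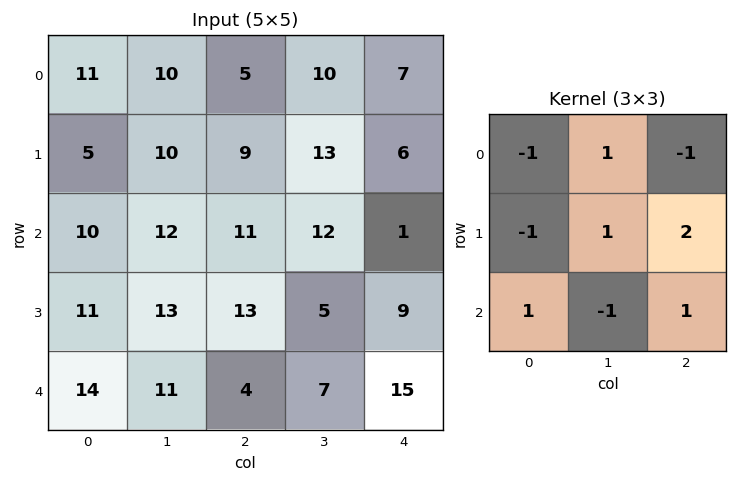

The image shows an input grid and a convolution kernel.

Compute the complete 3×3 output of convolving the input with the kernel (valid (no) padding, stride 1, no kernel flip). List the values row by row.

Output[0,0]: The receptive field on the input at this output position is [11 10 5 / 5 10 9 / 10 12 11]. Elementwise product with the kernel and sum: 11·-1 + 10·1 + 5·-1 + 5·-1 + 10·1 + 9·2 + 10·1 + 12·-1 + 11·1.
Output[0,1]: The receptive field on the input at this output position is [10 5 10 / 10 9 13 / 12 11 12]. Elementwise product with the kernel and sum: 10·-1 + 5·1 + 10·-1 + 10·-1 + 9·1 + 13·2 + 12·1 + 11·-1 + 12·1.

26 23 14
31 14 18
26 11 22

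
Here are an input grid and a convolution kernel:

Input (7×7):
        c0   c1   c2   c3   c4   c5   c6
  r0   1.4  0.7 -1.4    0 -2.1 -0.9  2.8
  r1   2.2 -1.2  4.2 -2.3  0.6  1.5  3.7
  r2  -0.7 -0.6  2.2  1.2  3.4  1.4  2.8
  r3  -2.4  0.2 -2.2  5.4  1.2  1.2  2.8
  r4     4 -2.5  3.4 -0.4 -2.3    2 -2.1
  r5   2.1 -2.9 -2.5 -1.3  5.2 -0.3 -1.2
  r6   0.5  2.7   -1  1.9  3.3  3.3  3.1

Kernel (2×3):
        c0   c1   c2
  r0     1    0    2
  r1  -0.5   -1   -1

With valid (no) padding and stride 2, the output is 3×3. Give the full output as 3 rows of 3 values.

-5.5 -6 -2
6.9 3.5 4.4
15.15 -3.85 -7.6

Output[0,0]: The receptive field on the input at this output position is [1.4 0.7 -1.4 / 2.2 -1.2 4.2]. Elementwise product with the kernel and sum: 1.4·1 + -1.4·2 + 2.2·-0.5 + -1.2·-1 + 4.2·-1.
Output[0,1]: The receptive field on the input at this output position is [-1.4 0 -2.1 / 4.2 -2.3 0.6]. Elementwise product with the kernel and sum: -1.4·1 + -2.1·2 + 4.2·-0.5 + -2.3·-1 + 0.6·-1.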